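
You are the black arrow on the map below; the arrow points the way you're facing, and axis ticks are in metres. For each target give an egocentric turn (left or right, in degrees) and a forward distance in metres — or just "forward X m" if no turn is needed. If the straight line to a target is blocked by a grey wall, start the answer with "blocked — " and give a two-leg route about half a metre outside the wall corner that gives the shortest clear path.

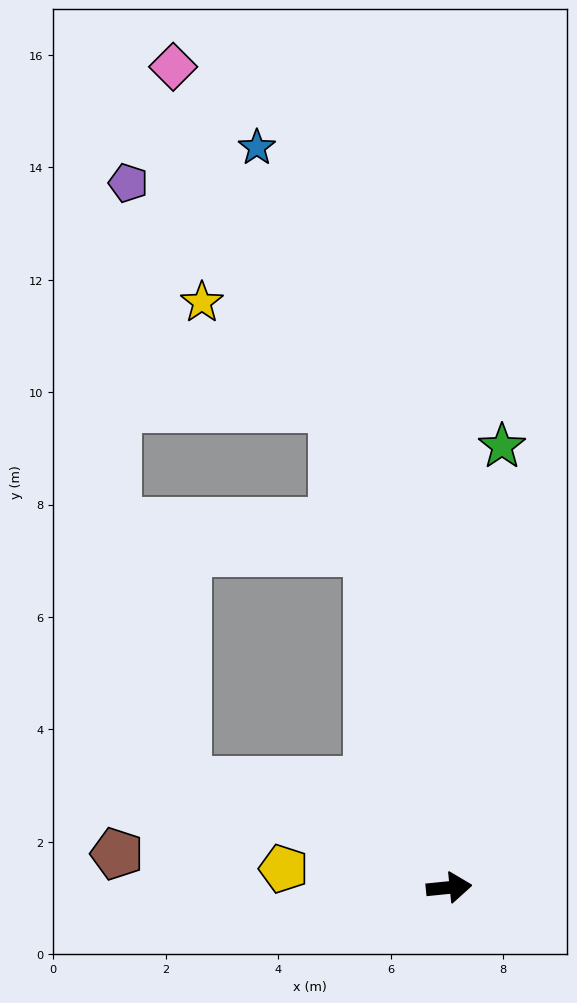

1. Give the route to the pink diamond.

blocked — turn left 98°, forward 8.8 m, then turn left 11°, forward 6.7 m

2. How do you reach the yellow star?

blocked — turn left 98°, forward 8.8 m, then turn left 37°, forward 3.0 m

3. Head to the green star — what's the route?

turn left 77°, forward 7.9 m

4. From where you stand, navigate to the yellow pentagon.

turn left 168°, forward 3.0 m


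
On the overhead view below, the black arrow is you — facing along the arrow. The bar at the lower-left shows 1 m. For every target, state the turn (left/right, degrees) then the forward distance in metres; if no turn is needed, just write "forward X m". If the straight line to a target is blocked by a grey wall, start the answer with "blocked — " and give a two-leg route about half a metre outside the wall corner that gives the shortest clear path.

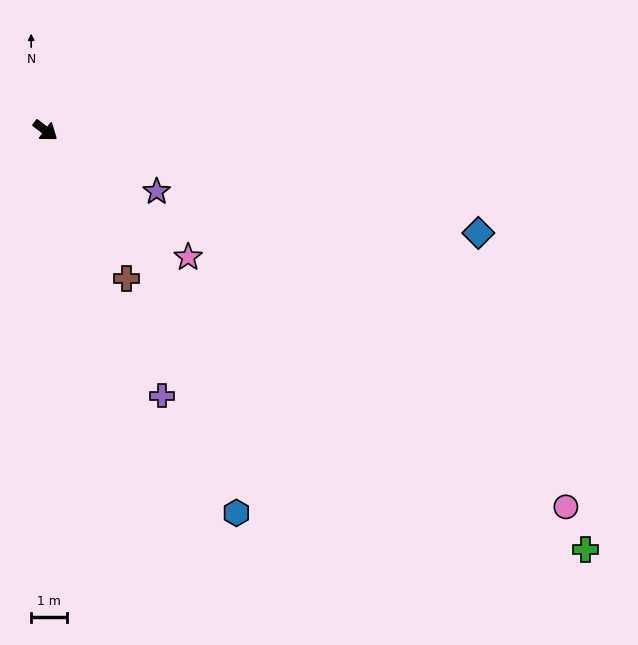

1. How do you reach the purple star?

turn left 8°, forward 3.6 m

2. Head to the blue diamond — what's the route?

turn left 24°, forward 12.6 m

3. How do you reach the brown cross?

turn right 24°, forward 4.8 m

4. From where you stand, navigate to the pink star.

turn right 5°, forward 5.4 m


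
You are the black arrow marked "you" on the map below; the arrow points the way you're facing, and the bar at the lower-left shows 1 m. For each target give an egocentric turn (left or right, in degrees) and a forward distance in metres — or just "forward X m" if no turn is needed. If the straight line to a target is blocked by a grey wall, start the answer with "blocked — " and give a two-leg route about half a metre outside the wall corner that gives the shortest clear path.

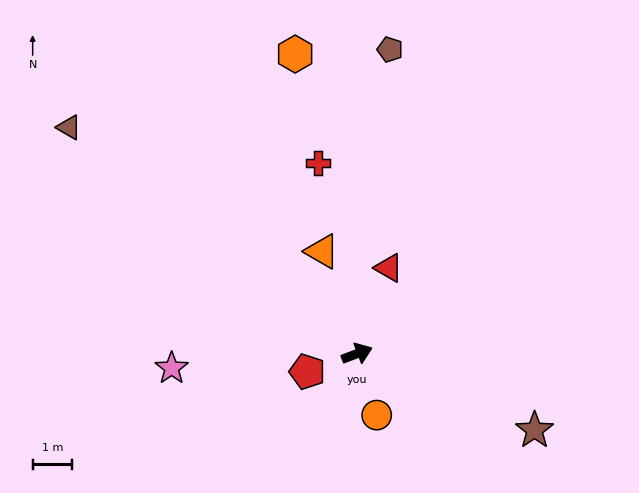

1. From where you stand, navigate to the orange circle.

turn right 93°, forward 1.6 m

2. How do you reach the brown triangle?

turn left 121°, forward 9.3 m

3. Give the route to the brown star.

turn right 44°, forward 4.9 m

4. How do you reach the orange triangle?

turn left 88°, forward 2.7 m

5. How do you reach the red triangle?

turn left 49°, forward 2.3 m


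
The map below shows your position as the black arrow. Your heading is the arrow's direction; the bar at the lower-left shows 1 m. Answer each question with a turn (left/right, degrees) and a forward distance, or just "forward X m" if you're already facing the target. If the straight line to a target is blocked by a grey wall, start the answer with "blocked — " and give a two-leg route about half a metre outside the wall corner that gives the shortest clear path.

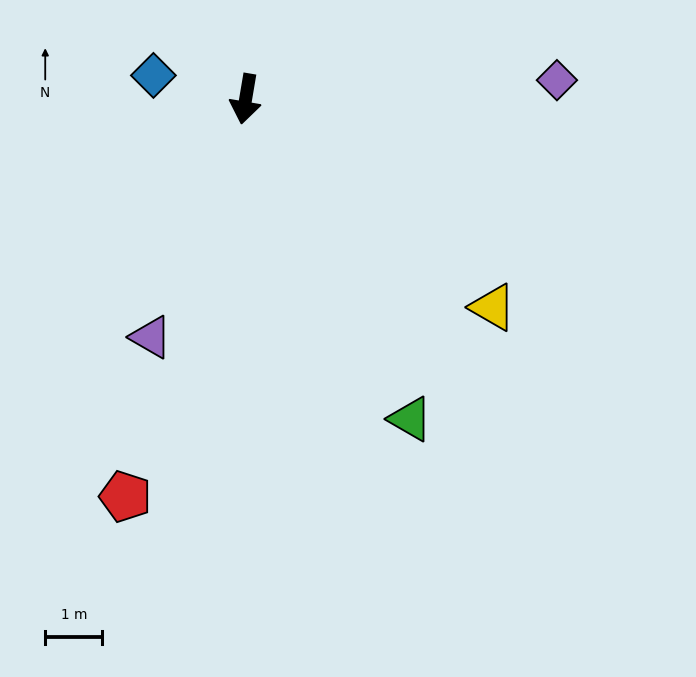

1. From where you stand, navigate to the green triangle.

turn left 37°, forward 6.3 m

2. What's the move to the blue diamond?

turn right 95°, forward 1.7 m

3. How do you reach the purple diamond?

turn left 103°, forward 5.5 m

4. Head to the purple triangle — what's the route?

turn right 12°, forward 4.5 m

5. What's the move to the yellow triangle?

turn left 59°, forward 5.6 m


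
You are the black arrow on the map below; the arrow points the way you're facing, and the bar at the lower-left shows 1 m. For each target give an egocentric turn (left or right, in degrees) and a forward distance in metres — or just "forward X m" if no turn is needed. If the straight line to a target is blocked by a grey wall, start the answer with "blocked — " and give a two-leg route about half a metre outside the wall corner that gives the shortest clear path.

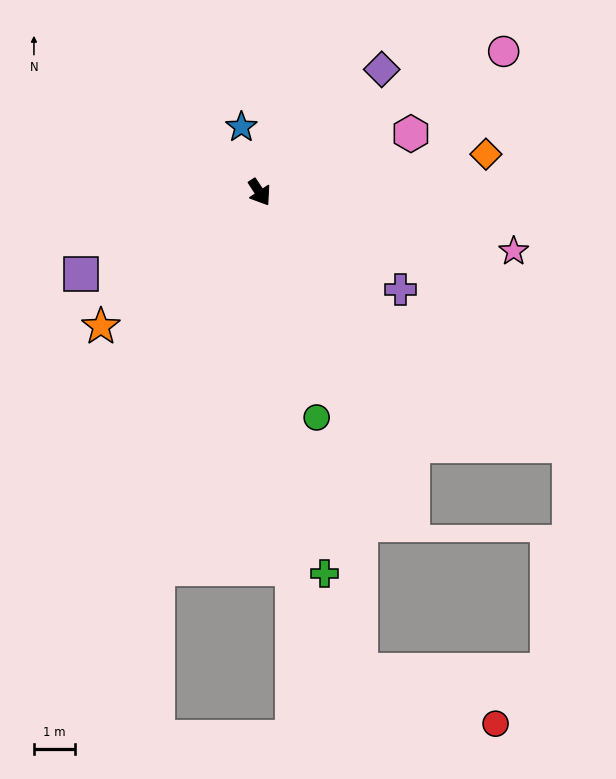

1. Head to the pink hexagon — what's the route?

turn left 78°, forward 4.0 m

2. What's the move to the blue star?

turn left 162°, forward 1.7 m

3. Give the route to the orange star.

turn right 83°, forward 5.1 m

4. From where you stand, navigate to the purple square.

turn right 99°, forward 4.8 m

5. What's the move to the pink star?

turn left 44°, forward 6.4 m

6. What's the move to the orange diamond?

turn left 66°, forward 5.6 m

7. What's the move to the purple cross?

turn left 22°, forward 4.2 m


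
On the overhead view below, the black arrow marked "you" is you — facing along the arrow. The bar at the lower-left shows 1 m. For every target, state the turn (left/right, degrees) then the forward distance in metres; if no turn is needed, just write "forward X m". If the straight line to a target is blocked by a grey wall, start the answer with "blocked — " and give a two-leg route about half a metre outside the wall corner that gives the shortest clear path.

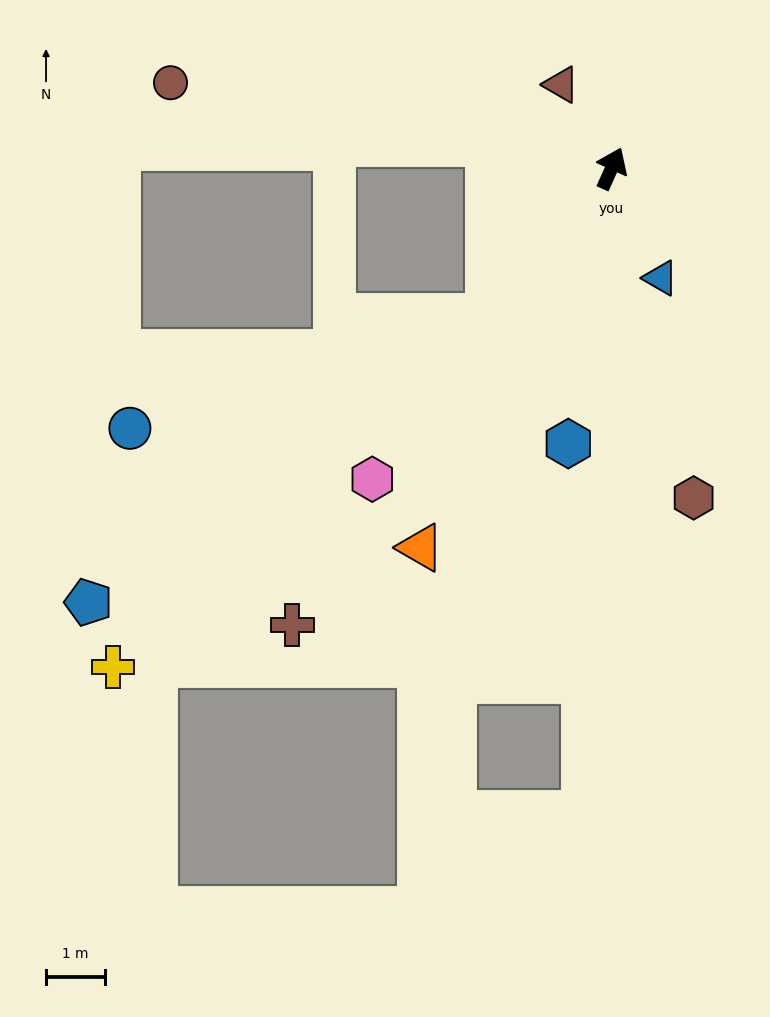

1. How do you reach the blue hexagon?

turn right 165°, forward 4.8 m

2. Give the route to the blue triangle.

turn right 132°, forward 2.1 m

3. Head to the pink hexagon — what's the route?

turn left 167°, forward 6.7 m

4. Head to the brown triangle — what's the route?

turn left 55°, forward 1.7 m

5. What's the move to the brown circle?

turn left 103°, forward 7.7 m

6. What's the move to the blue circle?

blocked — turn left 165°, forward 3.3 m, then turn right 34°, forward 6.4 m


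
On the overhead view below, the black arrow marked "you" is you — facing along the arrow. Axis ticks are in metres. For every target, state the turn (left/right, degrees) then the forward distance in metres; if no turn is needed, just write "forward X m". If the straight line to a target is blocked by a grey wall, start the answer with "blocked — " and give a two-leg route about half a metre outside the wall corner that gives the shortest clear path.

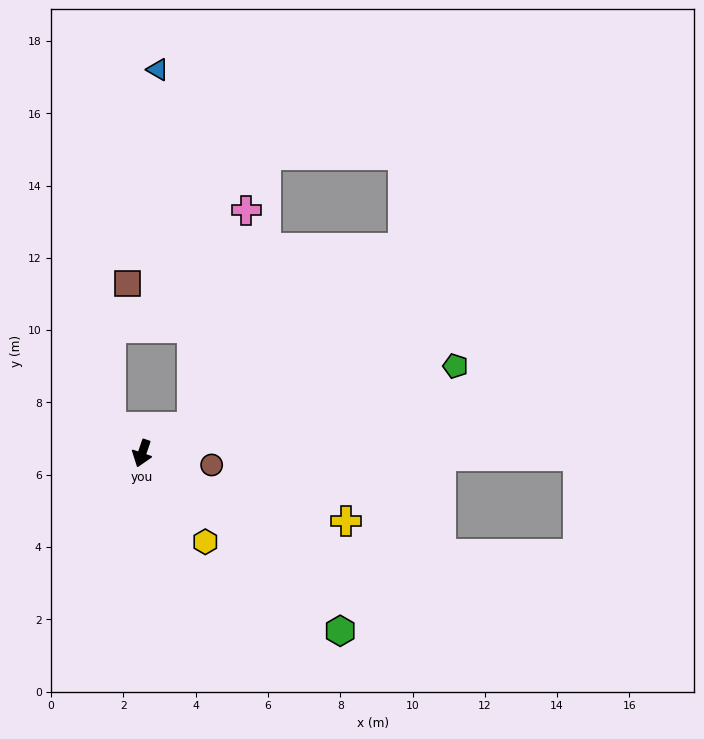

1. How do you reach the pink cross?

blocked — turn left 136°, forward 1.6 m, then turn left 49°, forward 6.2 m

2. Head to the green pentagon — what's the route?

turn left 124°, forward 9.0 m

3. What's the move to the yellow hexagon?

turn left 54°, forward 3.0 m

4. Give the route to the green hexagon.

turn left 67°, forward 7.4 m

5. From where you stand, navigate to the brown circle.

turn left 99°, forward 2.0 m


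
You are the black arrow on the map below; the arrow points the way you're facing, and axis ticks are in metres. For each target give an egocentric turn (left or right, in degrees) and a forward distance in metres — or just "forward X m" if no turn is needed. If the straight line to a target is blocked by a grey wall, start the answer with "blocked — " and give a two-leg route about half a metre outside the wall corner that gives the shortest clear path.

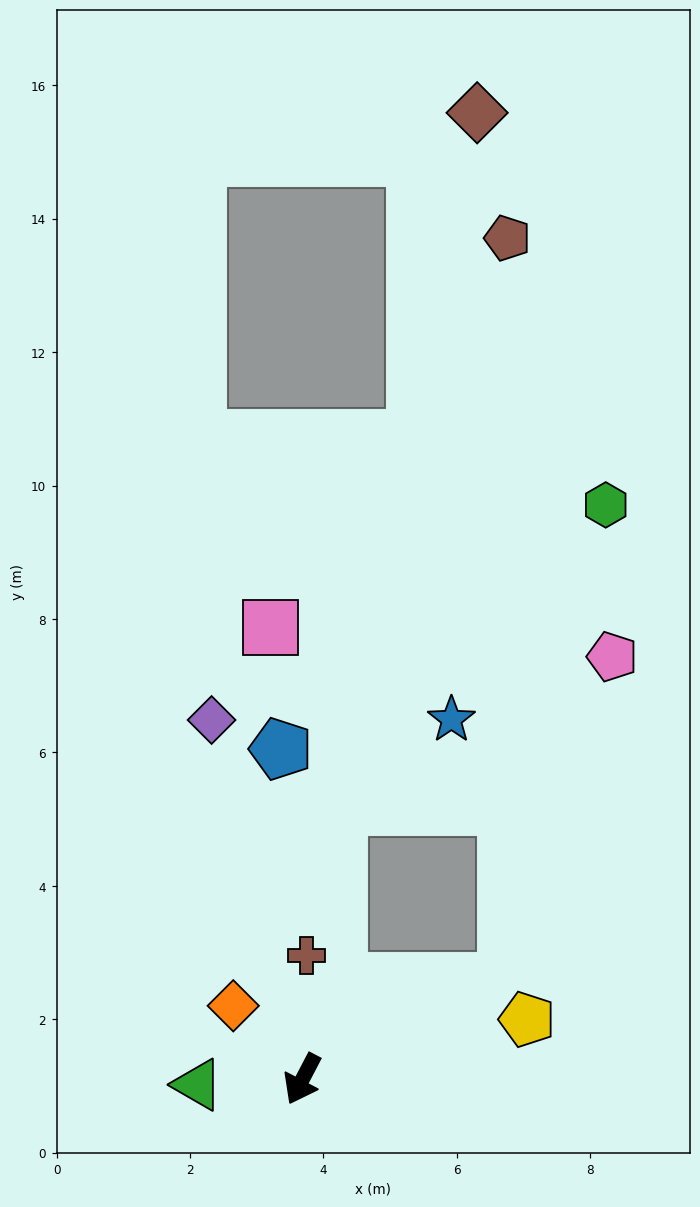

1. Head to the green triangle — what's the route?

turn right 59°, forward 1.6 m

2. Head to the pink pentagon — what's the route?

blocked — turn left 143°, forward 3.4 m, then turn left 46°, forward 5.1 m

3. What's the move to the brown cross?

turn right 154°, forward 1.9 m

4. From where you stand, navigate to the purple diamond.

turn right 138°, forward 5.6 m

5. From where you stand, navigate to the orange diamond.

turn right 109°, forward 1.5 m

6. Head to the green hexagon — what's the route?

blocked — turn left 143°, forward 3.4 m, then turn left 53°, forward 7.3 m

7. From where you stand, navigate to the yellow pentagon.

turn left 132°, forward 3.5 m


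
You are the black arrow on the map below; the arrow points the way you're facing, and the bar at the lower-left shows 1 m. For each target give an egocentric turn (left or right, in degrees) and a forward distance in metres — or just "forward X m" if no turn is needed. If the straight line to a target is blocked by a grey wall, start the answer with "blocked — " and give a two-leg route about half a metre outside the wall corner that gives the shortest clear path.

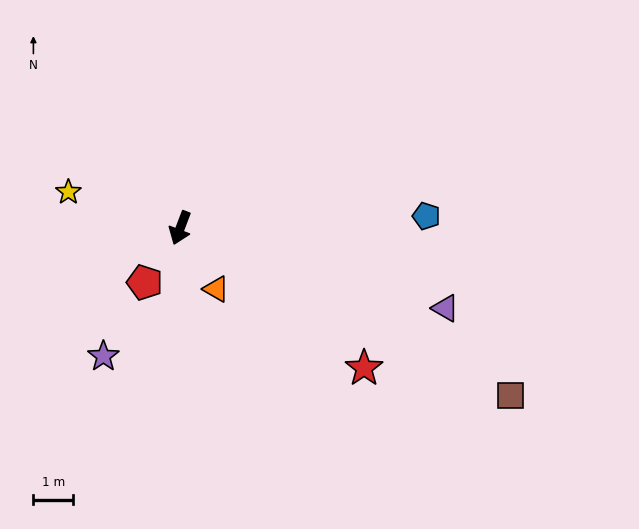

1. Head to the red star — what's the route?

turn left 73°, forward 5.8 m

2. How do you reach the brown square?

turn left 84°, forward 9.4 m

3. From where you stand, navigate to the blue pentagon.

turn left 114°, forward 6.2 m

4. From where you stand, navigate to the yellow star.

turn right 87°, forward 3.0 m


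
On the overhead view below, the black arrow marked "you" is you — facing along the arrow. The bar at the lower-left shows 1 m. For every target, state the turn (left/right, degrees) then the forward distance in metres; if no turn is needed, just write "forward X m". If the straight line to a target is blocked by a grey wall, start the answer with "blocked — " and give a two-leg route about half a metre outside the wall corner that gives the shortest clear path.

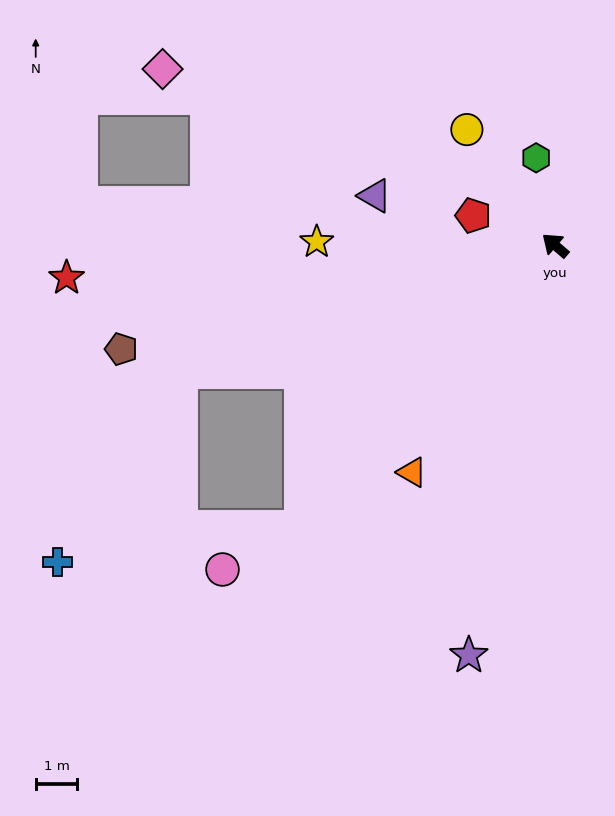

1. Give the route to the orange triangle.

turn left 98°, forward 6.4 m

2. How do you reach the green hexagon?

turn right 37°, forward 2.1 m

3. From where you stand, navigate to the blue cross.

blocked — turn left 59°, forward 9.5 m, then turn left 39°, forward 5.4 m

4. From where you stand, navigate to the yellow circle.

turn right 12°, forward 3.5 m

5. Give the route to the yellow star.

turn left 40°, forward 5.7 m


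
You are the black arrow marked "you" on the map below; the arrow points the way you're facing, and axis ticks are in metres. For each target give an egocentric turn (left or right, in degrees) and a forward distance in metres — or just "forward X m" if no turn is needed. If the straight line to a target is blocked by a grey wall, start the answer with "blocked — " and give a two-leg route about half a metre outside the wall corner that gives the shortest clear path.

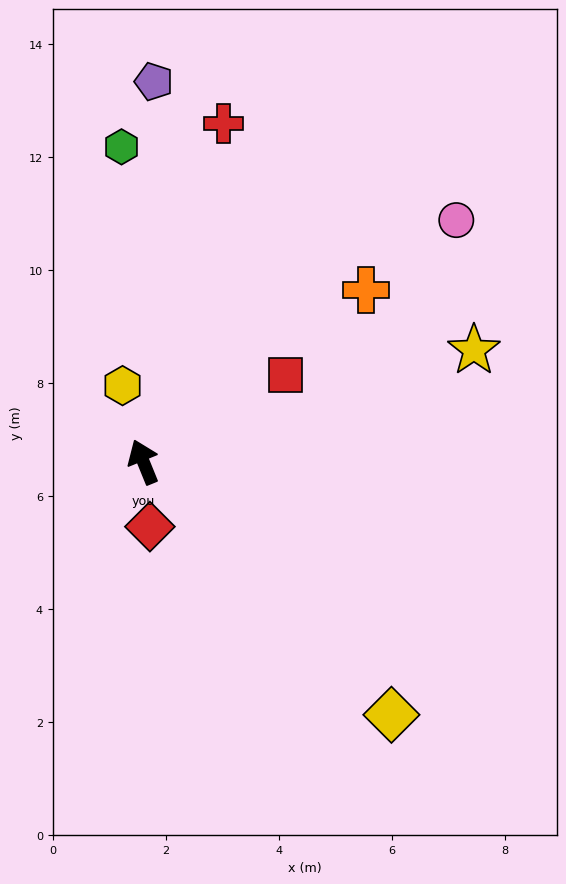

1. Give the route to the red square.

turn right 81°, forward 3.0 m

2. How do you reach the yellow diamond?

turn right 158°, forward 6.3 m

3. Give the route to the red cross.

turn right 35°, forward 6.2 m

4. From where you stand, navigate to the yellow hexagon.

turn right 7°, forward 1.4 m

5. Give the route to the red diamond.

turn left 164°, forward 1.2 m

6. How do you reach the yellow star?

turn right 93°, forward 6.2 m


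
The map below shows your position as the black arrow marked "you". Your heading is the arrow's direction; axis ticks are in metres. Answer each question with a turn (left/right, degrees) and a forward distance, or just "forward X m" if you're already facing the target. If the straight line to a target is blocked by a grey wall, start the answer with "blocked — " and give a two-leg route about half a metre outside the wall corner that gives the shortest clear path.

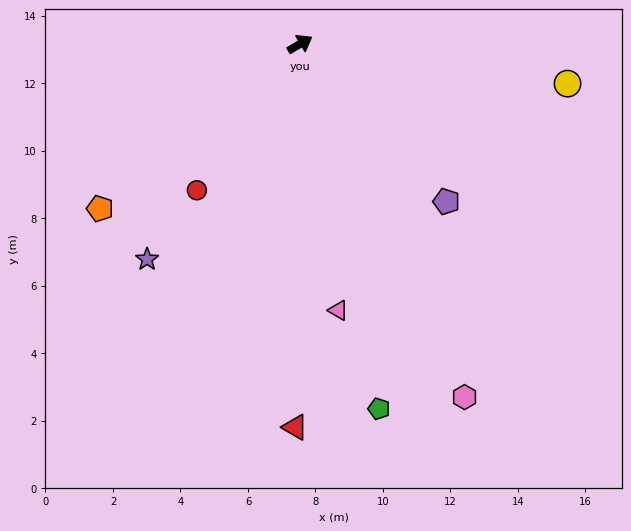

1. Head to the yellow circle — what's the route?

turn right 39°, forward 8.0 m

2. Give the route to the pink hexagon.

turn right 95°, forward 11.5 m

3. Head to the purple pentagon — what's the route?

turn right 77°, forward 6.4 m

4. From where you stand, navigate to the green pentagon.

turn right 108°, forward 11.1 m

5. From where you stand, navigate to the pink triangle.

turn right 112°, forward 8.0 m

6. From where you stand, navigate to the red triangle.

turn right 121°, forward 11.4 m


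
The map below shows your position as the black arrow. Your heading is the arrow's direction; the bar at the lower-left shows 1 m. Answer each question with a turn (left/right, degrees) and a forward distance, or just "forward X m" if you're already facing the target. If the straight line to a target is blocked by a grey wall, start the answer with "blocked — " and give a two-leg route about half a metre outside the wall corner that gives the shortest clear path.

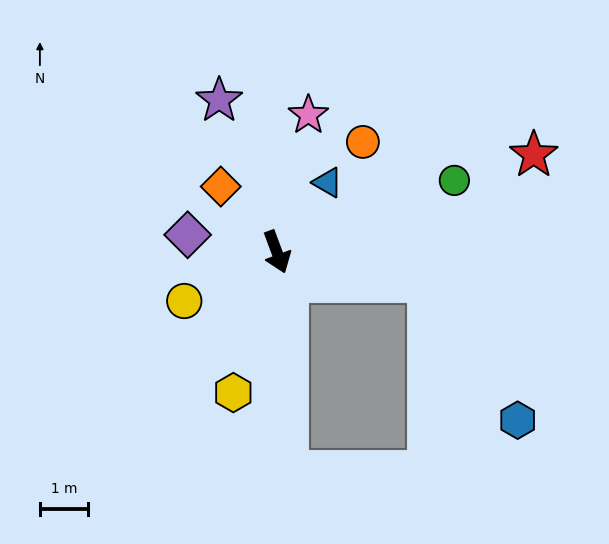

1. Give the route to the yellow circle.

turn right 82°, forward 2.2 m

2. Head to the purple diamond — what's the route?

turn right 121°, forward 1.9 m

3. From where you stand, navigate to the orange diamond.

turn right 160°, forward 1.8 m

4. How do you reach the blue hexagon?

blocked — turn left 58°, forward 3.2 m, then turn right 45°, forward 3.4 m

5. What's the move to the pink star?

turn left 147°, forward 2.9 m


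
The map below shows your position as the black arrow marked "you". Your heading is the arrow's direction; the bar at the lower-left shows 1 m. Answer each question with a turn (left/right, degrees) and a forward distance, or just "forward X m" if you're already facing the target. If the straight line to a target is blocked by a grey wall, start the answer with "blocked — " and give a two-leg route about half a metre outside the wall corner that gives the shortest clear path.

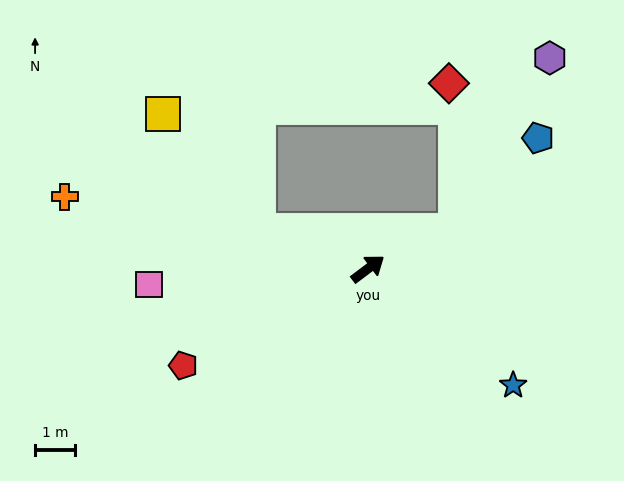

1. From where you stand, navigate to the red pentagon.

turn left 171°, forward 5.2 m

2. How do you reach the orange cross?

turn left 130°, forward 7.8 m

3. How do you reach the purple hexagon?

blocked — turn right 13°, forward 2.4 m, then turn left 37°, forward 4.9 m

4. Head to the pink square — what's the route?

turn left 147°, forward 5.5 m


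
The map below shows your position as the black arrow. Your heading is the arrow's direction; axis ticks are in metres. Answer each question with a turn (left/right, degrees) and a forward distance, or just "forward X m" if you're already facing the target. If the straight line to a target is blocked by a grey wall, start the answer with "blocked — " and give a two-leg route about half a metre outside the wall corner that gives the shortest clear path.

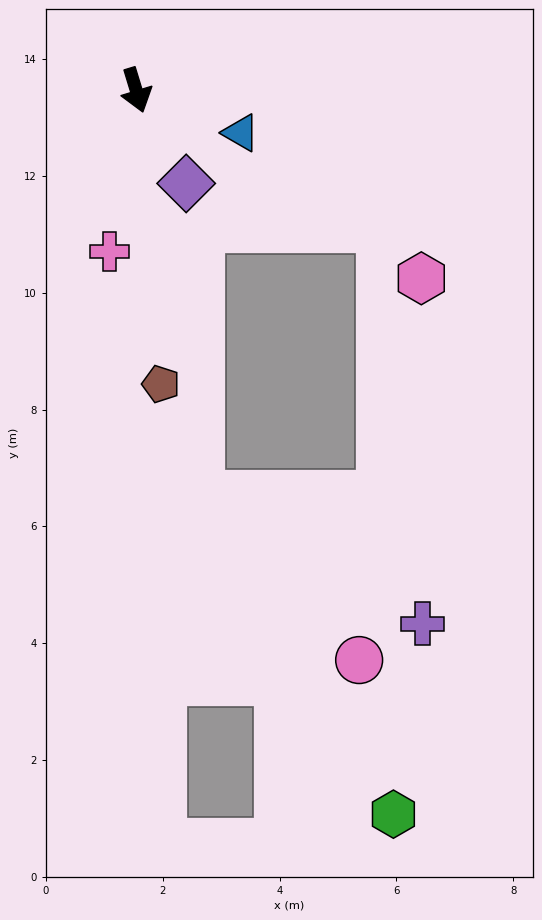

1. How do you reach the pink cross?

turn right 26°, forward 2.8 m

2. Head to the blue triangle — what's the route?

turn left 51°, forward 1.9 m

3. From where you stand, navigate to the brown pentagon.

turn right 12°, forward 5.0 m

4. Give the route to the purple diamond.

turn left 11°, forward 1.8 m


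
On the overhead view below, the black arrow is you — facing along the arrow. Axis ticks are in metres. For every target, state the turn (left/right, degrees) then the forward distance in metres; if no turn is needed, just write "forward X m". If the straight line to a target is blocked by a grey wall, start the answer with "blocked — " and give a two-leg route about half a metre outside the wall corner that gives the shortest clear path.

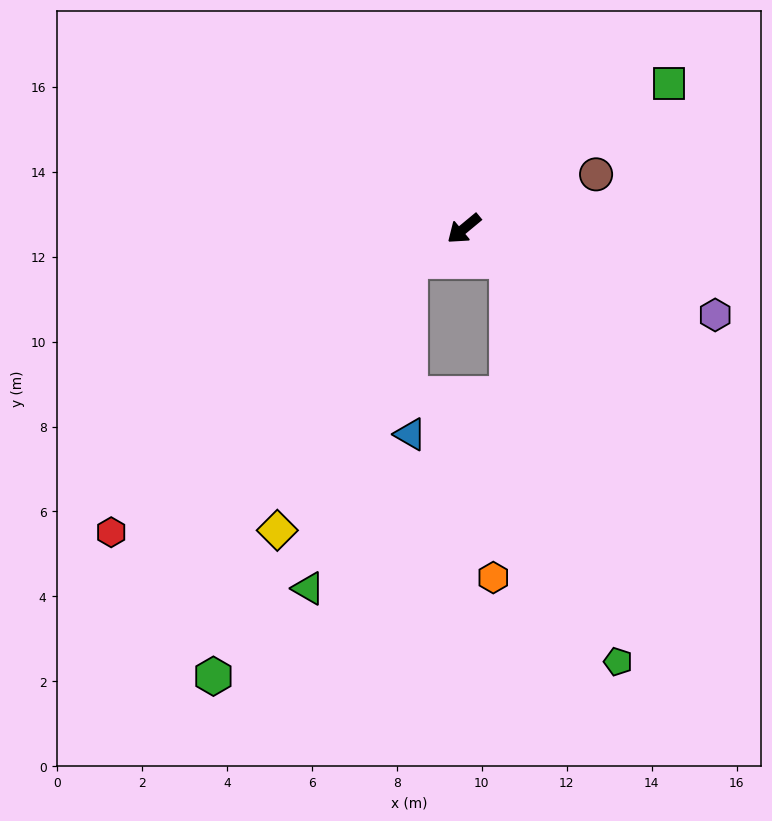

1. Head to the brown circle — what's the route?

turn left 163°, forward 3.4 m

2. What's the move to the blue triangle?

blocked — turn right 9°, forward 1.5 m, then turn left 59°, forward 4.1 m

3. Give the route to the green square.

turn left 176°, forward 5.9 m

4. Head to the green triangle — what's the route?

blocked — turn right 9°, forward 1.5 m, then turn left 42°, forward 8.1 m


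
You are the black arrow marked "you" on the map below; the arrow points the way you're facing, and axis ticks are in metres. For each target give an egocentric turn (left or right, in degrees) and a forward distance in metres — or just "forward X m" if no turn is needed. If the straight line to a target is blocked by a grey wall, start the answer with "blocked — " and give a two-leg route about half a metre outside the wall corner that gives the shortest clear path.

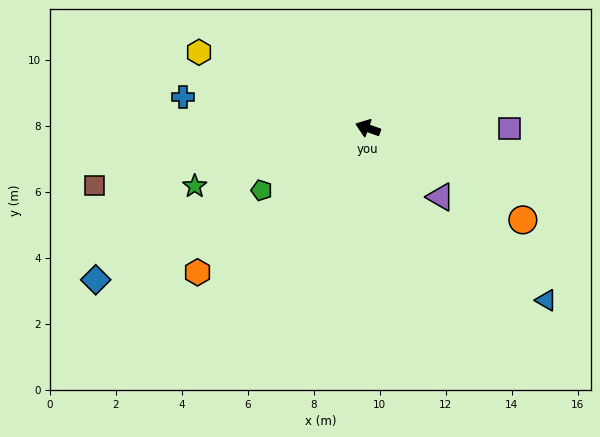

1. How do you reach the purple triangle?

turn left 156°, forward 3.0 m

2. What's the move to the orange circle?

turn left 169°, forward 5.5 m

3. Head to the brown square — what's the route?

turn left 32°, forward 8.5 m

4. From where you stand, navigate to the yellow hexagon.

turn right 5°, forward 5.6 m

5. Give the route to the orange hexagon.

turn left 60°, forward 6.8 m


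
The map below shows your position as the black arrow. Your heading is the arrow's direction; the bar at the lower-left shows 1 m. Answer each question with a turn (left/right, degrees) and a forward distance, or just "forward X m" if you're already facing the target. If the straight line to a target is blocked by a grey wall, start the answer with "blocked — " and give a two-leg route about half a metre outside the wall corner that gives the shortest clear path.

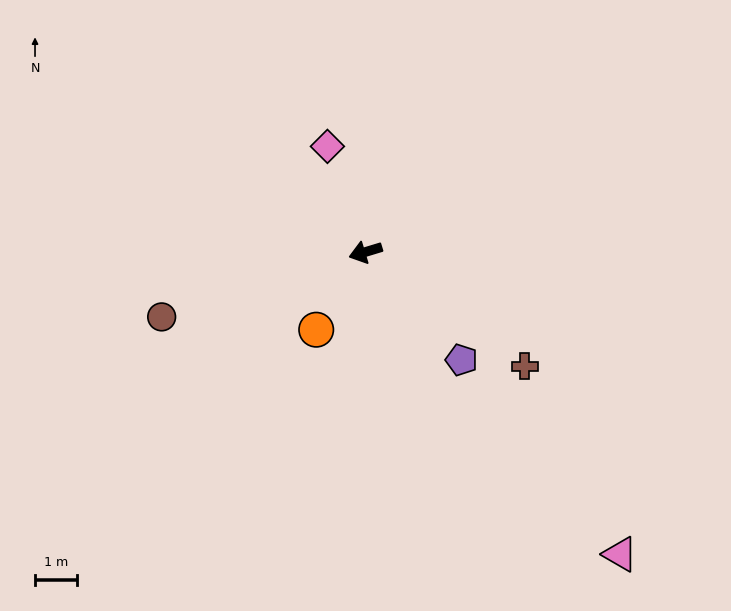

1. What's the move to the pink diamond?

turn right 87°, forward 2.7 m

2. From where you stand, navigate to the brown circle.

forward 5.2 m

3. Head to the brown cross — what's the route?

turn left 127°, forward 4.7 m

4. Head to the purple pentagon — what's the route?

turn left 115°, forward 3.5 m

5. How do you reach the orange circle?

turn left 41°, forward 2.2 m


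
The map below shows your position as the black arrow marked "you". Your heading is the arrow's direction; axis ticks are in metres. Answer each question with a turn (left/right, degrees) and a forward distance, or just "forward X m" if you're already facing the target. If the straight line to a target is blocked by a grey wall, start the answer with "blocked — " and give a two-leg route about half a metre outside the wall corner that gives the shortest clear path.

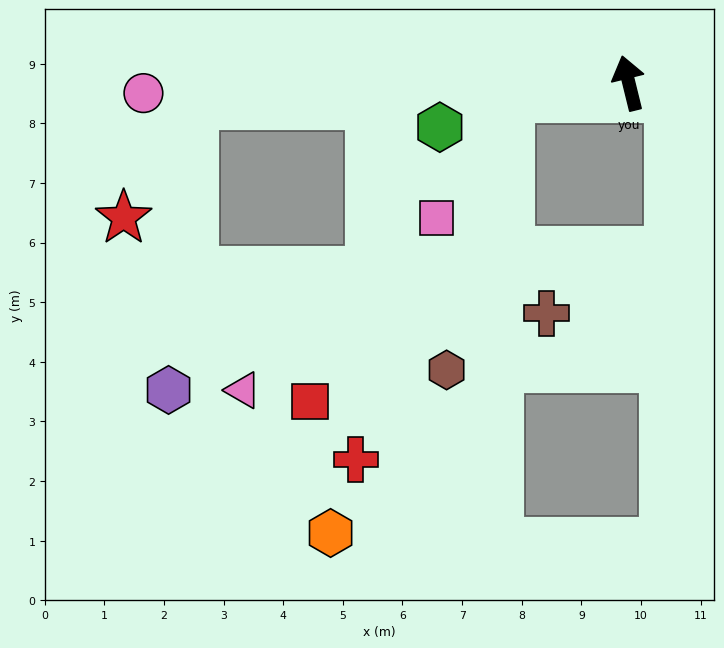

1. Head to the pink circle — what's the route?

turn left 77°, forward 8.1 m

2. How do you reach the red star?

blocked — turn left 79°, forward 7.3 m, then turn left 56°, forward 2.2 m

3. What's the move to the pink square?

blocked — turn left 83°, forward 2.0 m, then turn left 52°, forward 2.4 m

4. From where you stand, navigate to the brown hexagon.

blocked — turn left 83°, forward 2.0 m, then turn left 70°, forward 4.7 m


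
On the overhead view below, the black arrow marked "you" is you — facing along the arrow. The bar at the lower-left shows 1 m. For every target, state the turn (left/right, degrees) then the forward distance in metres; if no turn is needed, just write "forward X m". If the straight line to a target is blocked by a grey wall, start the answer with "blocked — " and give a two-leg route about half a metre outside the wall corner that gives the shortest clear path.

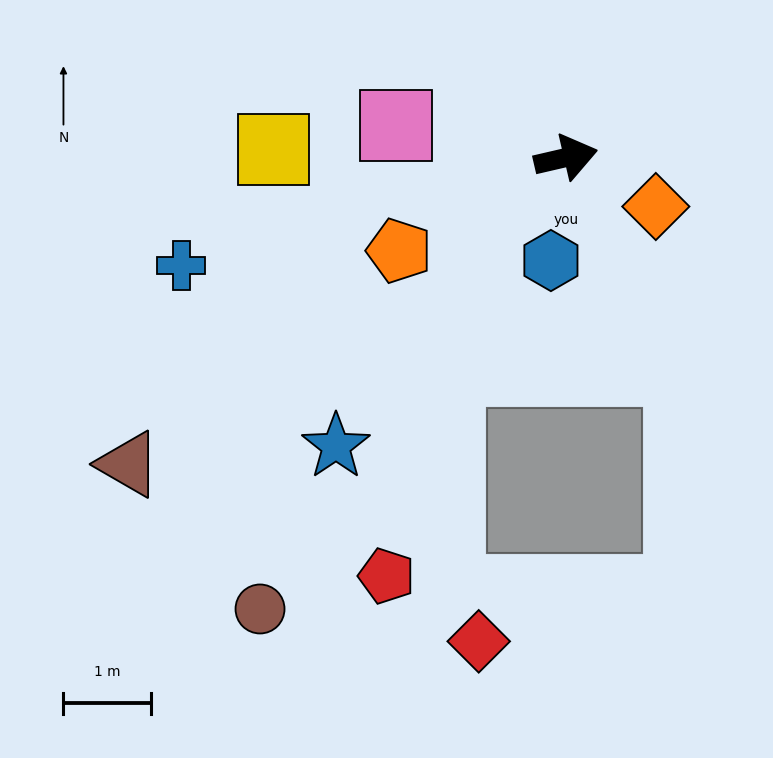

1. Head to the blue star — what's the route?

turn right 142°, forward 4.2 m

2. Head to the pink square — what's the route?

turn left 156°, forward 2.0 m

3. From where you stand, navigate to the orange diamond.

turn right 42°, forward 1.2 m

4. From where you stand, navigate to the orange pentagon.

turn right 164°, forward 2.2 m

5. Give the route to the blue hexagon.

turn right 111°, forward 1.2 m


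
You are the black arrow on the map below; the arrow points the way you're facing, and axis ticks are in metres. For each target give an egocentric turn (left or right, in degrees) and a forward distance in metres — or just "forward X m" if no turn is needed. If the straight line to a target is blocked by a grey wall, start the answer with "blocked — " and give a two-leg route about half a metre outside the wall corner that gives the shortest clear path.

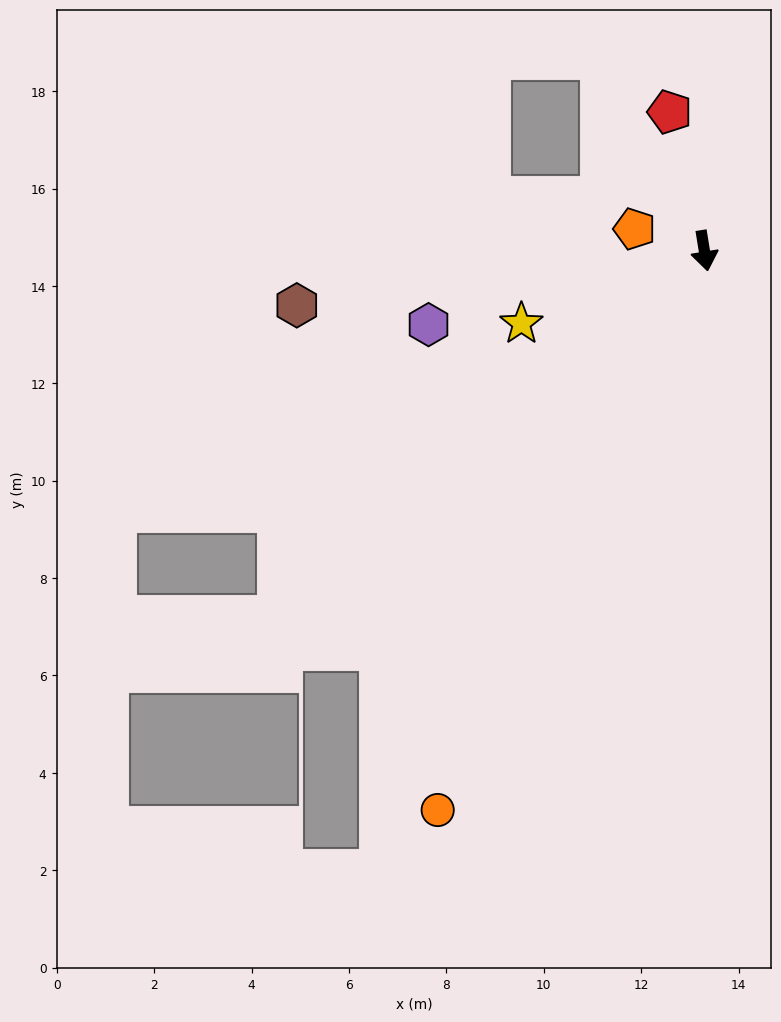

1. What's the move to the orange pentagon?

turn right 117°, forward 1.5 m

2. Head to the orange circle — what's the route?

turn right 35°, forward 12.7 m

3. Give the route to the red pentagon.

turn right 175°, forward 2.9 m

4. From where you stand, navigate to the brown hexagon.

turn right 92°, forward 8.4 m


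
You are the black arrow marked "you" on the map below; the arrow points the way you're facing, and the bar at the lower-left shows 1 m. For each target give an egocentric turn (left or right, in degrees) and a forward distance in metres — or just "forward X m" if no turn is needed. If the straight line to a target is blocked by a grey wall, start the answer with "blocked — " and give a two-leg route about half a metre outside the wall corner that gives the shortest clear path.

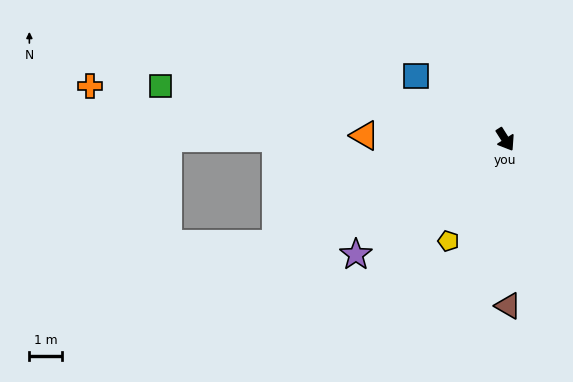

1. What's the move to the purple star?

turn right 85°, forward 5.8 m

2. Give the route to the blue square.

turn right 158°, forward 3.4 m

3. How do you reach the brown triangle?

turn right 31°, forward 5.1 m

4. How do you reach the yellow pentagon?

turn right 62°, forward 3.6 m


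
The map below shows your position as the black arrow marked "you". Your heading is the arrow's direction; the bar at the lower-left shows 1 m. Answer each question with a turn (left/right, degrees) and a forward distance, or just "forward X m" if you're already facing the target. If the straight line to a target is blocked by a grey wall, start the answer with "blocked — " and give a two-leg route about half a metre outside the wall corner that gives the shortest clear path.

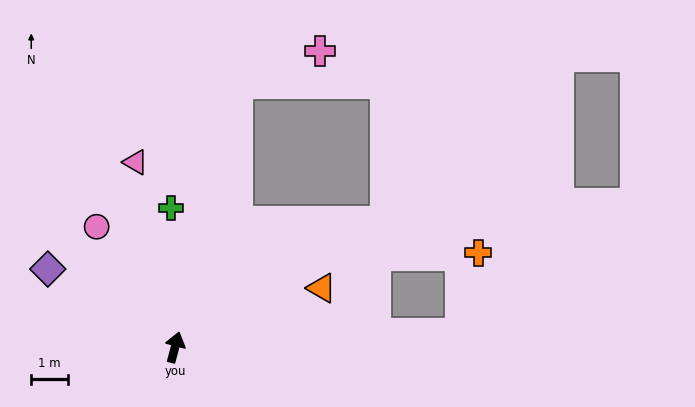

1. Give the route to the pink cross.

blocked — forward 7.4 m, then turn right 54°, forward 2.4 m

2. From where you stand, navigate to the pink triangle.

turn left 27°, forward 5.2 m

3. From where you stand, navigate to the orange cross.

blocked — turn right 72°, forward 7.8 m, then turn left 74°, forward 2.3 m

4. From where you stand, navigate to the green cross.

turn left 16°, forward 3.8 m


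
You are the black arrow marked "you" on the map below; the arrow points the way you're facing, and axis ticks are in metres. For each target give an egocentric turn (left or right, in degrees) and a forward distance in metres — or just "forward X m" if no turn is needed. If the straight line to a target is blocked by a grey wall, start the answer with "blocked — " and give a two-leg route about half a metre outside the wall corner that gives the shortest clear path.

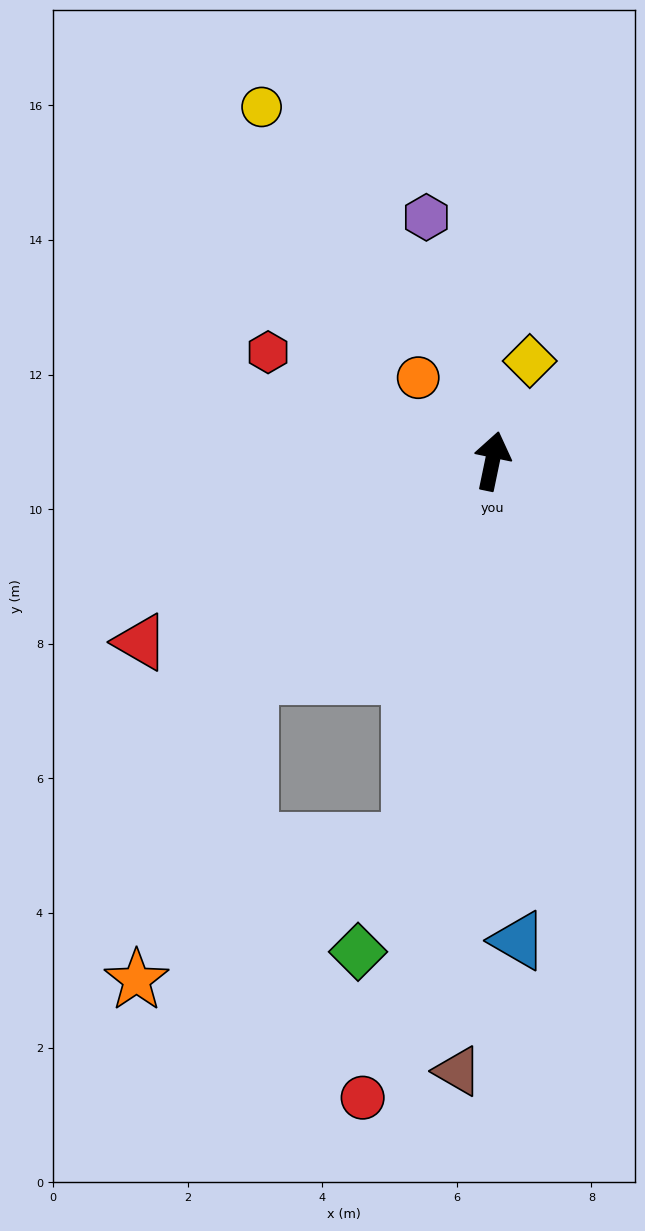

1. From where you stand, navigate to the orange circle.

turn left 53°, forward 1.7 m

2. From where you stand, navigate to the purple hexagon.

turn left 27°, forward 3.8 m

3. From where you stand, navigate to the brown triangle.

turn right 172°, forward 9.1 m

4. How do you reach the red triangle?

turn left 129°, forward 5.9 m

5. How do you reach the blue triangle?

turn right 165°, forward 7.1 m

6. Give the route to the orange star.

blocked — turn left 143°, forward 4.8 m, then turn left 28°, forward 4.8 m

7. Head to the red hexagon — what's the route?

turn left 76°, forward 3.7 m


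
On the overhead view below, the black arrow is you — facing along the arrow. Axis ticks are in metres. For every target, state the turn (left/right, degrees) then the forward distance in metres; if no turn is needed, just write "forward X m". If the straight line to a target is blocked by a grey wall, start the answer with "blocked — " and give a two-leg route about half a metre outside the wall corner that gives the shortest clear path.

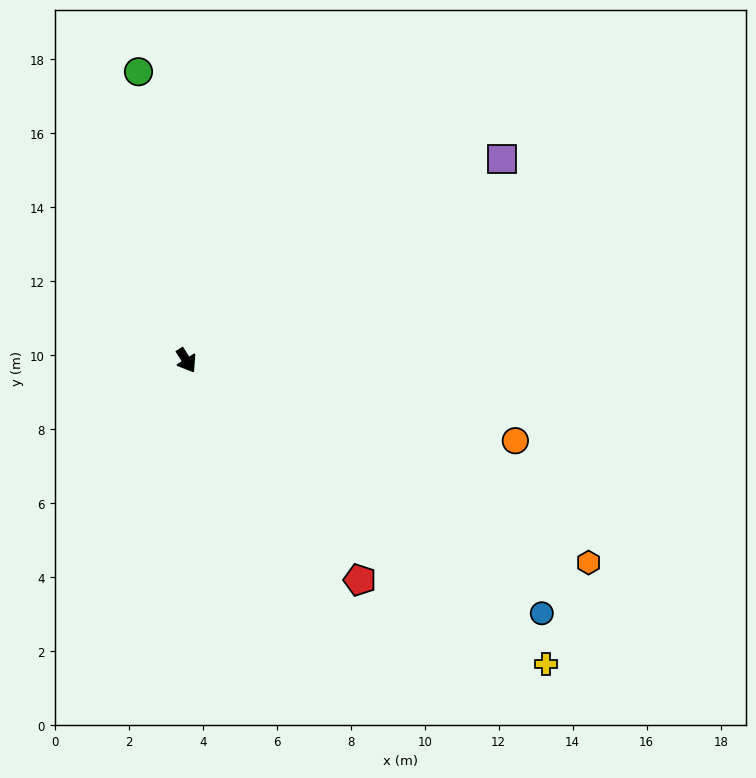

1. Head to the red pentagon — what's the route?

turn left 6°, forward 7.6 m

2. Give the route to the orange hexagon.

turn left 31°, forward 12.2 m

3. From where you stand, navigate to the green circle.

turn left 157°, forward 7.9 m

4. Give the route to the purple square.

turn left 90°, forward 10.1 m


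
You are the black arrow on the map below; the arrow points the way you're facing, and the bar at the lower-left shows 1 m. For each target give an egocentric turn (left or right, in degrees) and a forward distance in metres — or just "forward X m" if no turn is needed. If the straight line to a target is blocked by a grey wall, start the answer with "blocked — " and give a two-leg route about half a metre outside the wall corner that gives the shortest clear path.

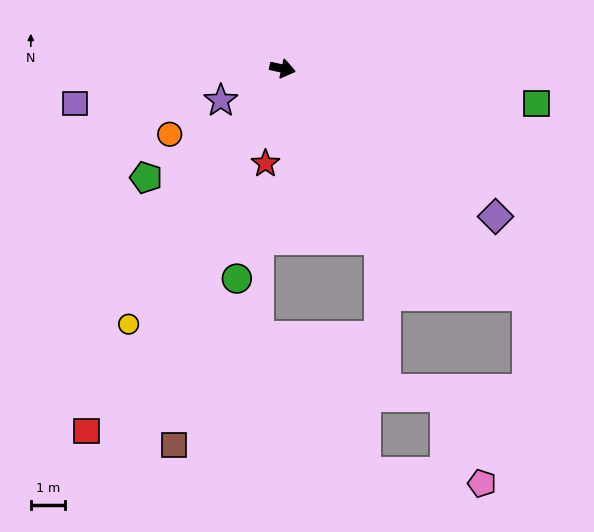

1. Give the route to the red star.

turn right 88°, forward 2.8 m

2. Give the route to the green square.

turn left 5°, forward 7.4 m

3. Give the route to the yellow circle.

turn right 109°, forward 8.6 m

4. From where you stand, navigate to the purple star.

turn right 140°, forward 2.0 m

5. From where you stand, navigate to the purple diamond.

turn right 22°, forward 7.5 m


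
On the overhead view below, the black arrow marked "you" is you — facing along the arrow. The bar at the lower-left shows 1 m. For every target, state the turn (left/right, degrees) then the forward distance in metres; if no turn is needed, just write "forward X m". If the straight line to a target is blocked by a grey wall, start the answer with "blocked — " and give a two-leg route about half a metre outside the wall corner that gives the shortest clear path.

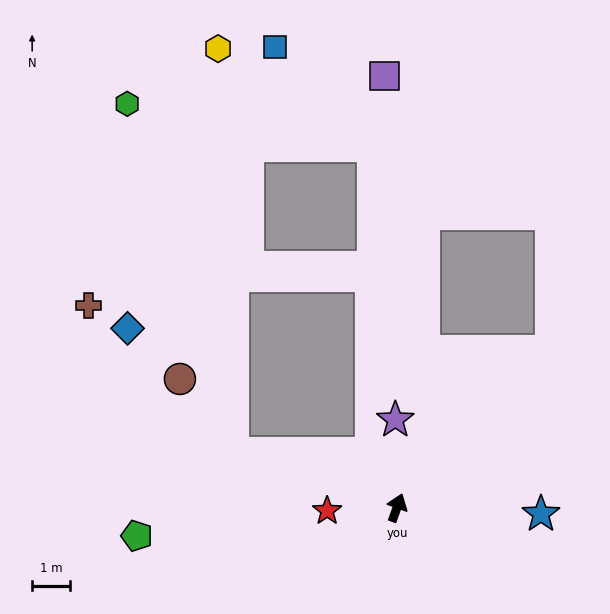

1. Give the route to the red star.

turn left 112°, forward 1.8 m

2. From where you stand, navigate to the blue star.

turn right 73°, forward 3.8 m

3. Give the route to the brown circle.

blocked — turn left 91°, forward 4.5 m, then turn right 36°, forward 2.4 m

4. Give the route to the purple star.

turn left 21°, forward 2.3 m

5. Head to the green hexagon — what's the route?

blocked — turn left 91°, forward 4.5 m, then turn right 54°, forward 9.6 m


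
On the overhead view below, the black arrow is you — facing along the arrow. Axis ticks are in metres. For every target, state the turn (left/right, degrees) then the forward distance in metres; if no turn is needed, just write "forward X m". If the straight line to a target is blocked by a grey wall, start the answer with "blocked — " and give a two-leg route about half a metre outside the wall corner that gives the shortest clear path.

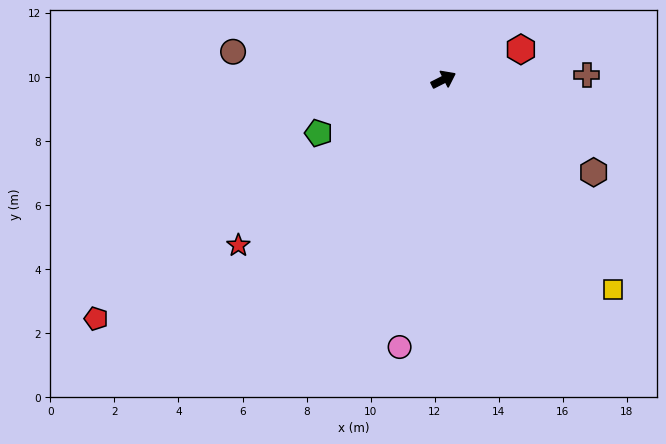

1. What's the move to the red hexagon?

turn right 6°, forward 2.6 m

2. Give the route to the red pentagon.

turn right 172°, forward 13.2 m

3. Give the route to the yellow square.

turn right 78°, forward 8.4 m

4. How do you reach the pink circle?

turn right 126°, forward 8.5 m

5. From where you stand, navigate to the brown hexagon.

turn right 59°, forward 5.5 m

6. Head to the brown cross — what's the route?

turn right 25°, forward 4.5 m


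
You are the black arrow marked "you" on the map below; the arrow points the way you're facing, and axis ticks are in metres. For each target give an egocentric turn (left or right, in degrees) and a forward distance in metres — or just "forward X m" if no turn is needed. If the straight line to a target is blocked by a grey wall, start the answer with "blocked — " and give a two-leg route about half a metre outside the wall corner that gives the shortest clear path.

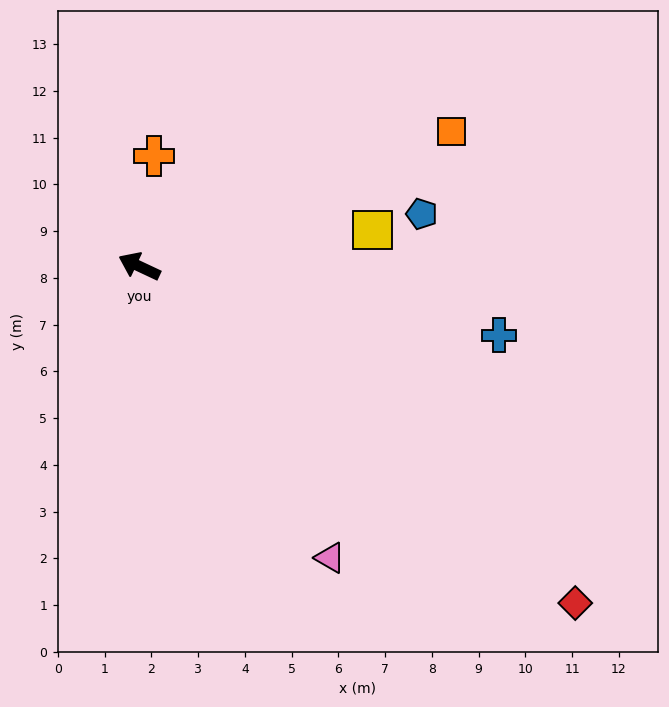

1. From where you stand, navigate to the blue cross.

turn right 166°, forward 7.8 m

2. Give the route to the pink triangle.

turn left 148°, forward 7.5 m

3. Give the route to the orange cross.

turn right 72°, forward 2.4 m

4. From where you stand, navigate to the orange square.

turn right 131°, forward 7.3 m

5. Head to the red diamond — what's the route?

turn left 167°, forward 11.8 m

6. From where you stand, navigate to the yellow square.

turn right 146°, forward 5.0 m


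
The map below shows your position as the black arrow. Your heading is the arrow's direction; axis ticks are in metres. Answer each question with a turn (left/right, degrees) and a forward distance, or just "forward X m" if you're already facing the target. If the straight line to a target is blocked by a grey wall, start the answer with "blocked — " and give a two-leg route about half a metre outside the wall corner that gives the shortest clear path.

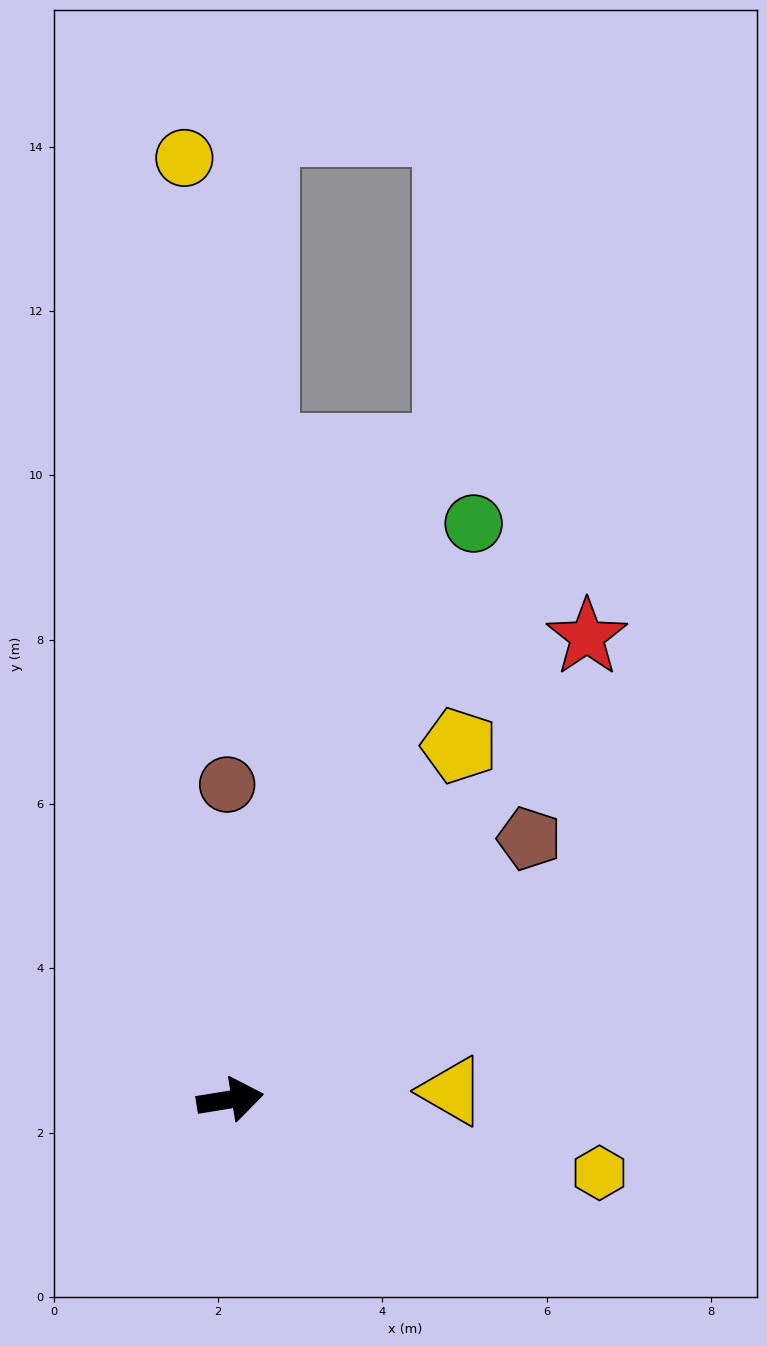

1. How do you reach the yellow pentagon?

turn left 48°, forward 5.1 m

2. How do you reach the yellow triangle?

turn right 7°, forward 2.7 m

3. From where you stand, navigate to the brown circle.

turn left 81°, forward 3.8 m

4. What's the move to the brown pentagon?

turn left 32°, forward 4.8 m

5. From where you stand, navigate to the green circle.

turn left 58°, forward 7.6 m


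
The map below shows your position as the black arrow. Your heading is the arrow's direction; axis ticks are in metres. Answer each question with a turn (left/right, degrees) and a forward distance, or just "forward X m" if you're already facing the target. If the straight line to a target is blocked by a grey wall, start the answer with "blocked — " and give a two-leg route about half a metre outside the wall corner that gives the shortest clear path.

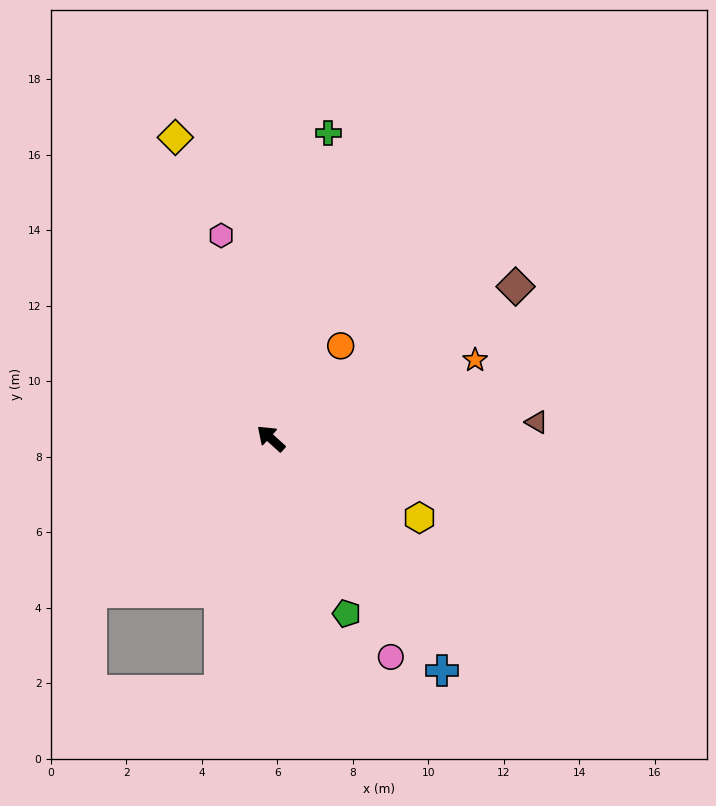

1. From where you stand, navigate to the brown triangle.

turn right 134°, forward 7.1 m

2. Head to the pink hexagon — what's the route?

turn right 34°, forward 5.5 m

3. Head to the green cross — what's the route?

turn right 58°, forward 8.2 m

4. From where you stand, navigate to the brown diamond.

turn right 106°, forward 7.6 m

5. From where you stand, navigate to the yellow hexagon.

turn right 166°, forward 4.5 m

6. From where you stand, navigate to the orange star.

turn right 117°, forward 5.8 m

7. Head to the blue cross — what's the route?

turn left 169°, forward 7.6 m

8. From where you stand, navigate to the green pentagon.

turn left 156°, forward 5.1 m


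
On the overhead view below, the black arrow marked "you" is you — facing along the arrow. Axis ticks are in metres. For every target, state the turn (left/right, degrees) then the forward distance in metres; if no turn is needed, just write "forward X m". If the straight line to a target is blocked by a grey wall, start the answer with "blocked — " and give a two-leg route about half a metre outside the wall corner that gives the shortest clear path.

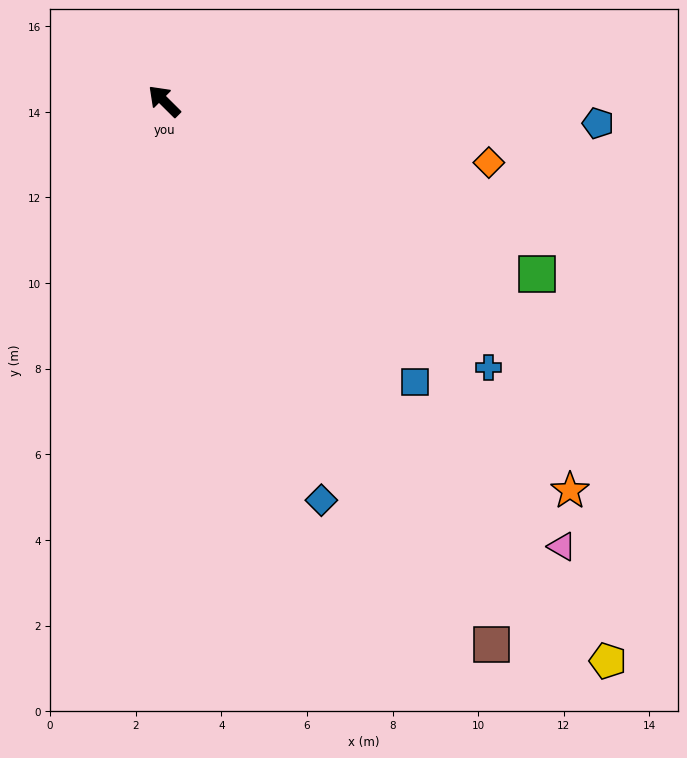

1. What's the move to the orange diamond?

turn right 146°, forward 7.7 m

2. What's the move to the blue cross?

turn right 175°, forward 9.8 m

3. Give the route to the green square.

turn right 160°, forward 9.6 m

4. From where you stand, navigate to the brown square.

turn left 166°, forward 14.8 m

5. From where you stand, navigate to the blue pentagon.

turn right 138°, forward 10.1 m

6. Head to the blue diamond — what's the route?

turn left 156°, forward 10.0 m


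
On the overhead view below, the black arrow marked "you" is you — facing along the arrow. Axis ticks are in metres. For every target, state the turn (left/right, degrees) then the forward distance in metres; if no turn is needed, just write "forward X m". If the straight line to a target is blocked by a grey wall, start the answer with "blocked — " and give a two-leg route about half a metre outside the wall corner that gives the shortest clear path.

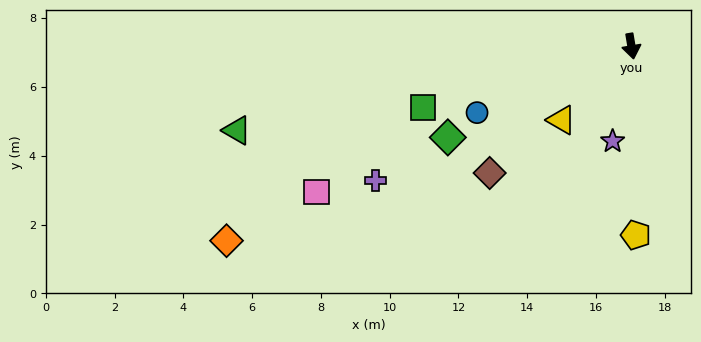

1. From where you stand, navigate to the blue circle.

turn right 76°, forward 4.9 m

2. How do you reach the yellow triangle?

turn right 53°, forward 3.0 m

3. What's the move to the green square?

turn right 83°, forward 6.3 m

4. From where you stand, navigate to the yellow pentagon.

turn right 8°, forward 5.5 m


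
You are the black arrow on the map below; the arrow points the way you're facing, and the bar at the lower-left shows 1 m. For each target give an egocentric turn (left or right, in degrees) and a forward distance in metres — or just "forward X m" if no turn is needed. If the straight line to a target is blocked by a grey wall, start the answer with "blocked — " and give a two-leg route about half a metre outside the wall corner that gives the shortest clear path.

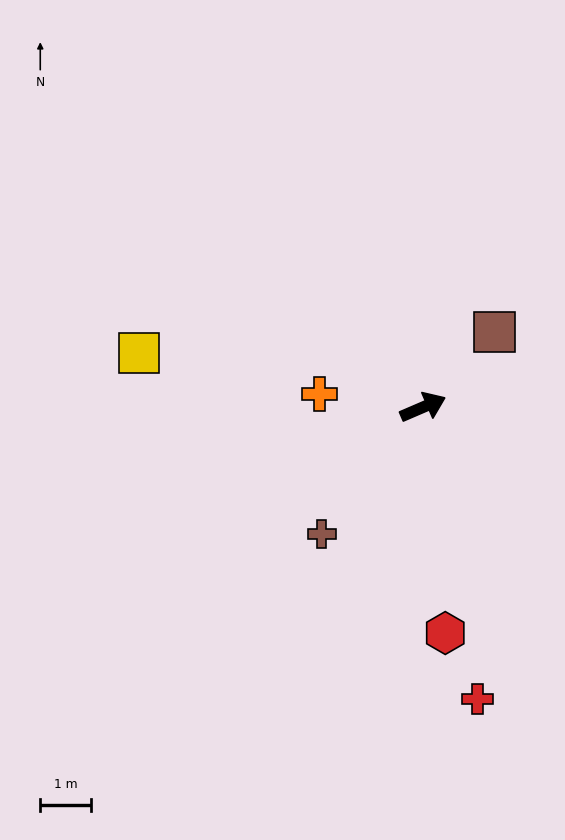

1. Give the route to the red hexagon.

turn right 108°, forward 4.5 m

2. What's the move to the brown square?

turn left 23°, forward 2.0 m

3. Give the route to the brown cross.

turn right 152°, forward 3.2 m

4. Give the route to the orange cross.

turn left 149°, forward 2.1 m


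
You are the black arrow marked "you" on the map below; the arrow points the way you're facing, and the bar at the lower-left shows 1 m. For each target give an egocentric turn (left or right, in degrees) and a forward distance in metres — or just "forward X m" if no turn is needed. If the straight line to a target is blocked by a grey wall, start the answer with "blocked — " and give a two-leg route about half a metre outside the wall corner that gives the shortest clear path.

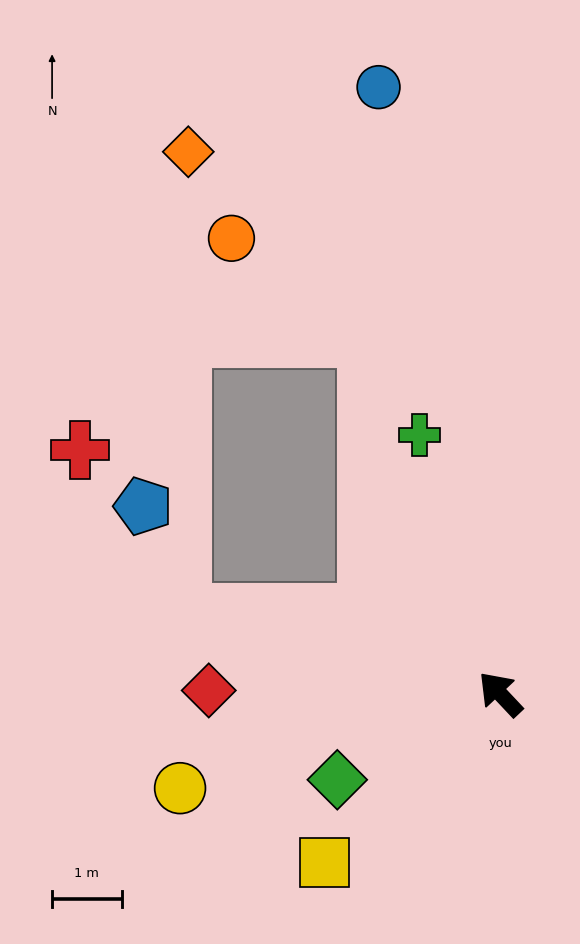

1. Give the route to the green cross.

turn right 26°, forward 3.9 m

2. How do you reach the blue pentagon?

blocked — turn left 33°, forward 4.7 m, then turn right 56°, forward 1.6 m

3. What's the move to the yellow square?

turn left 91°, forward 3.5 m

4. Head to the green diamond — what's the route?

turn left 75°, forward 2.6 m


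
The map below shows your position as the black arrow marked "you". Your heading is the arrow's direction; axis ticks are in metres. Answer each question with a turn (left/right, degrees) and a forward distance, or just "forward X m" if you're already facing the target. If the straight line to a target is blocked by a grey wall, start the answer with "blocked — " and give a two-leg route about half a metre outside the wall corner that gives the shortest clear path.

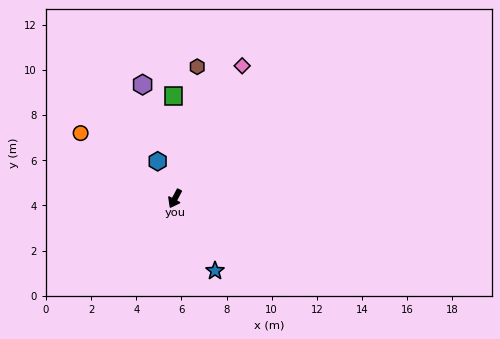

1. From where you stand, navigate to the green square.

turn right 151°, forward 4.5 m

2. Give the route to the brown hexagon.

turn right 162°, forward 5.9 m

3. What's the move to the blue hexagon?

turn right 127°, forward 1.8 m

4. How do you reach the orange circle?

turn right 97°, forward 5.1 m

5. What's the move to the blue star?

turn left 57°, forward 3.7 m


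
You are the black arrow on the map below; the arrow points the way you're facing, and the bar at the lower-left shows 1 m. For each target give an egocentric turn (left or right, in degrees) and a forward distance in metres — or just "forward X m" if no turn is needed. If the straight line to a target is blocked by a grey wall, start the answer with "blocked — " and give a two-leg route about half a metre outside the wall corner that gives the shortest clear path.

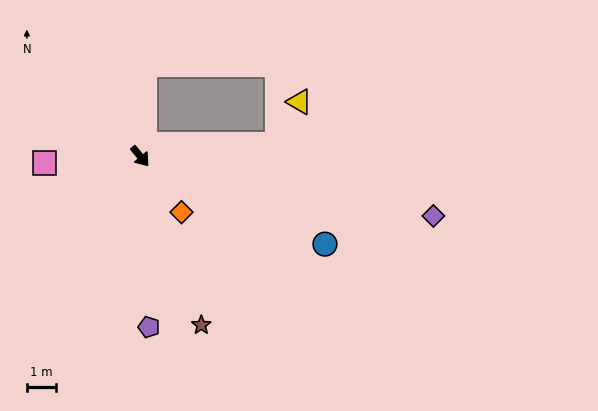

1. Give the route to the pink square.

turn right 125°, forward 3.3 m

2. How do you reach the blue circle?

turn left 25°, forward 7.0 m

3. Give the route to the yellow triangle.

blocked — turn left 56°, forward 4.7 m, then turn left 57°, forward 1.6 m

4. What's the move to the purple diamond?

turn left 39°, forward 10.2 m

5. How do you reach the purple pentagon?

turn right 36°, forward 5.8 m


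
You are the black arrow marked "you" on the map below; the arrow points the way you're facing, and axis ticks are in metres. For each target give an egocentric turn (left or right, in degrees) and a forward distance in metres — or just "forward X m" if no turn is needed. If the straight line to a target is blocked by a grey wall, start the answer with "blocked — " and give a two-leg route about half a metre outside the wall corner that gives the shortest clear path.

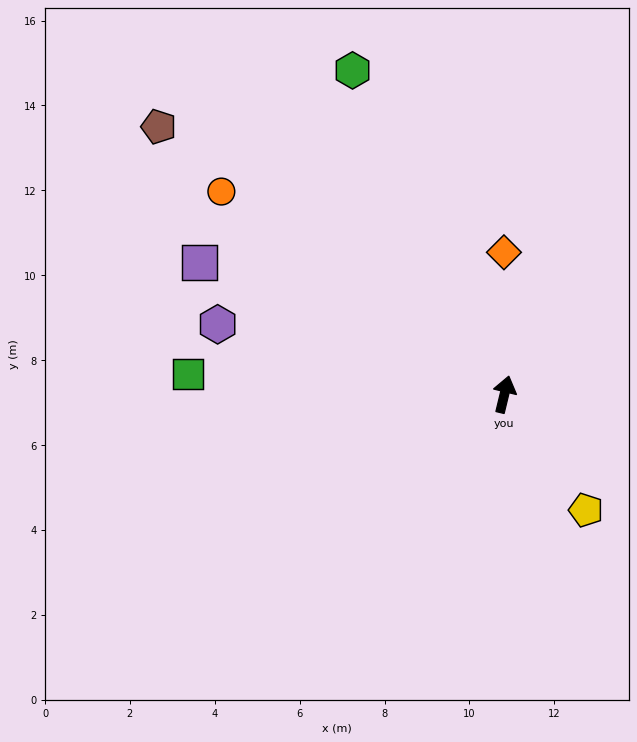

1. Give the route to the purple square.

turn left 80°, forward 7.8 m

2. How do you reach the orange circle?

turn left 68°, forward 8.2 m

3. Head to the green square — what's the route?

turn left 100°, forward 7.5 m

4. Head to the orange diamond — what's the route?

turn left 14°, forward 3.3 m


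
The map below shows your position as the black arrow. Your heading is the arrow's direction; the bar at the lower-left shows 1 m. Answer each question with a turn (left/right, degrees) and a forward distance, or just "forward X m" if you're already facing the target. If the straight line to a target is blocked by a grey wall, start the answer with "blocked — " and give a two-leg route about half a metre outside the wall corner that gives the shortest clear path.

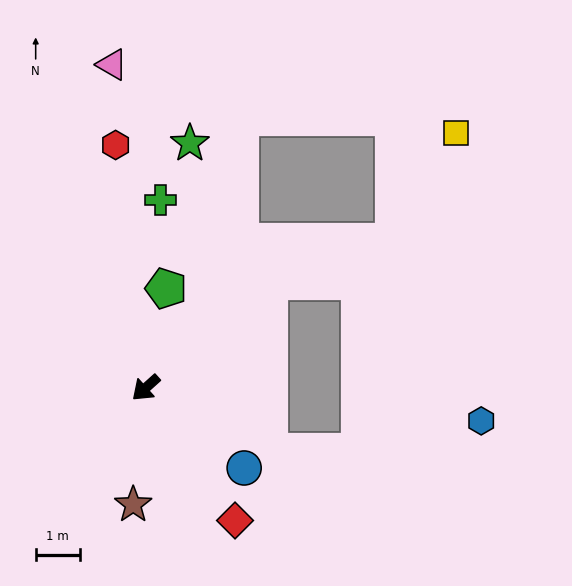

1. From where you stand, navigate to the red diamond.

turn left 82°, forward 3.6 m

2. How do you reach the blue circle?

turn left 99°, forward 2.9 m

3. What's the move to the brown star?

turn left 42°, forward 2.7 m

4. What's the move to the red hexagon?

turn right 125°, forward 5.6 m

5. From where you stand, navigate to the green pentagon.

turn right 144°, forward 2.3 m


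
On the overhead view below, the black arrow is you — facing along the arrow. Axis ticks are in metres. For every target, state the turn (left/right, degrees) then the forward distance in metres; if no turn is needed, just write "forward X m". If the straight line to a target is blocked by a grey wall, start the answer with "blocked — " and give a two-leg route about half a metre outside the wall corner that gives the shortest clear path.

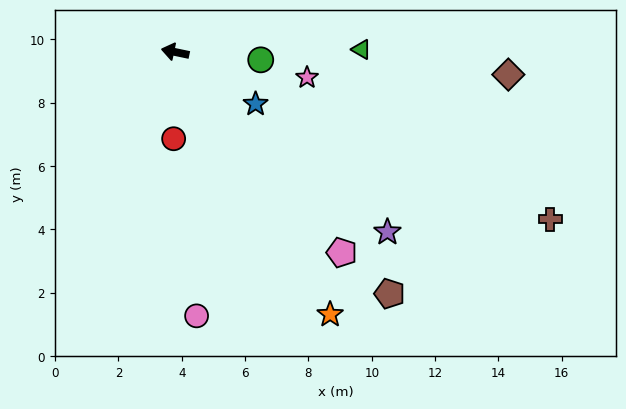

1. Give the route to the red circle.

turn left 101°, forward 2.7 m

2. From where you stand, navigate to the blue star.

turn left 159°, forward 3.0 m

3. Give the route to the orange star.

turn left 132°, forward 9.6 m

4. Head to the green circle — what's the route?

turn right 173°, forward 2.7 m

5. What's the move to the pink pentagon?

turn left 142°, forward 8.2 m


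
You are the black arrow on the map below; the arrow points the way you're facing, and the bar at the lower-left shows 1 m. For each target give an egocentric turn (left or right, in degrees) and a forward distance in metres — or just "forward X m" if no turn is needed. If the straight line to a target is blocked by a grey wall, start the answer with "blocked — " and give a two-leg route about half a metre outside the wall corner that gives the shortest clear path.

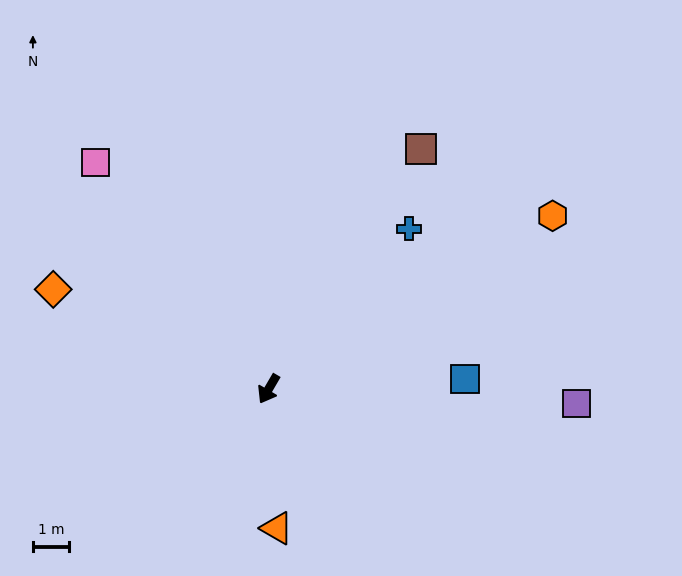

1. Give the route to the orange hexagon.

turn left 152°, forward 9.1 m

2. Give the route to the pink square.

turn right 112°, forward 7.8 m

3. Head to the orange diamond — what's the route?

turn right 85°, forward 6.5 m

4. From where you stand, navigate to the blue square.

turn left 123°, forward 5.4 m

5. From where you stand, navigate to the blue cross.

turn left 169°, forward 5.8 m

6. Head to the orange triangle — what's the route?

turn left 34°, forward 3.8 m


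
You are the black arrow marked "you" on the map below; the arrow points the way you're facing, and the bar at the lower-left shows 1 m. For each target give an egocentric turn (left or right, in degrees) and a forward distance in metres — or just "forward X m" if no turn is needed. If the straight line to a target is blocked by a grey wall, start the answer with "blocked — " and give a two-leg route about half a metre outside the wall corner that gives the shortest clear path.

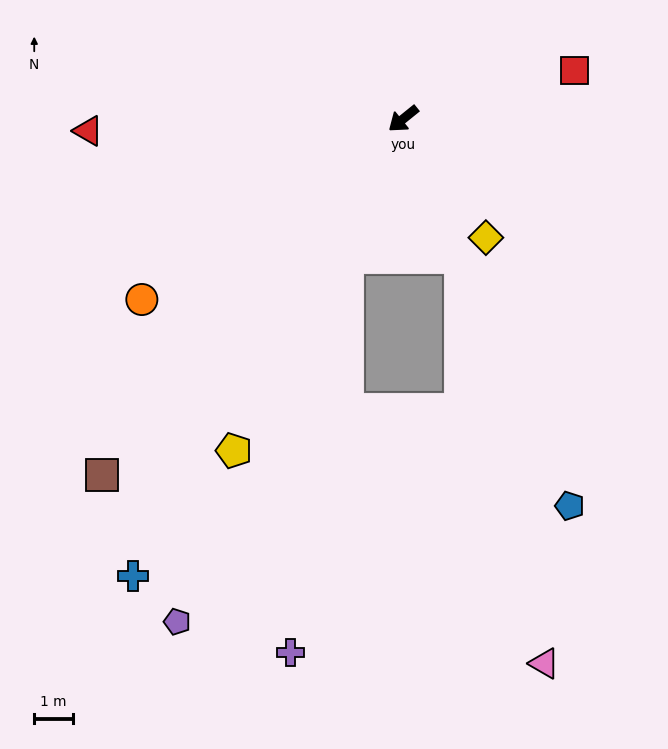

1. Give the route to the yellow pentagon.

turn left 24°, forward 9.6 m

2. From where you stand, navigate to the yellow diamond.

turn left 86°, forward 3.7 m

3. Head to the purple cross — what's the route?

blocked — turn left 29°, forward 3.9 m, then turn left 14°, forward 10.3 m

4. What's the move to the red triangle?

turn right 37°, forward 8.1 m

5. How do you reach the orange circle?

turn right 4°, forward 8.2 m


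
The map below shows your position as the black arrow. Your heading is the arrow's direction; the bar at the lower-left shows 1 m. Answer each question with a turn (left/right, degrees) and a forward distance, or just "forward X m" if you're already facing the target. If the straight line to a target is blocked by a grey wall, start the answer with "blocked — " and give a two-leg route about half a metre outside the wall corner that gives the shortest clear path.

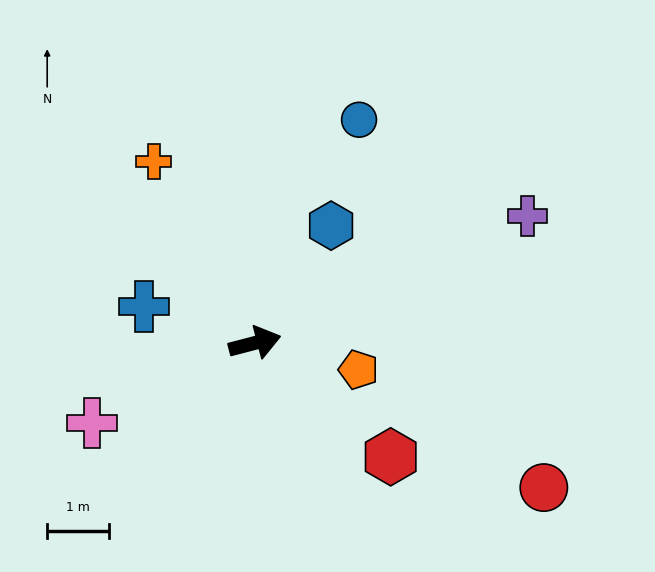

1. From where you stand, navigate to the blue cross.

turn left 147°, forward 1.9 m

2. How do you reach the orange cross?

turn left 105°, forward 3.3 m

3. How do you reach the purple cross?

turn left 10°, forward 4.8 m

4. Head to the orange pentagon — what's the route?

turn right 29°, forward 1.7 m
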